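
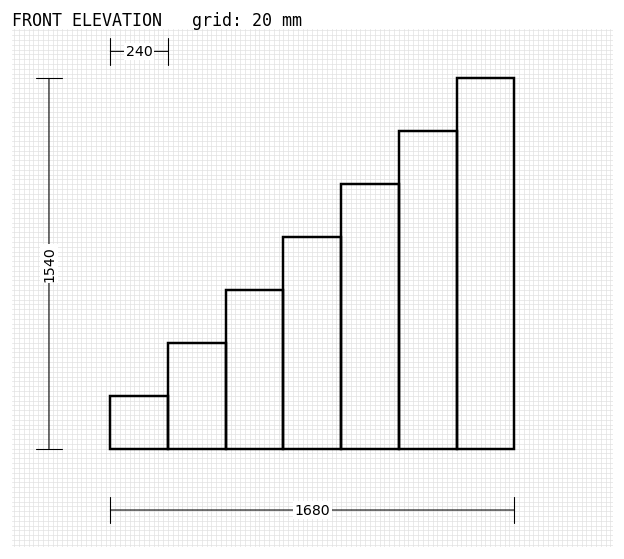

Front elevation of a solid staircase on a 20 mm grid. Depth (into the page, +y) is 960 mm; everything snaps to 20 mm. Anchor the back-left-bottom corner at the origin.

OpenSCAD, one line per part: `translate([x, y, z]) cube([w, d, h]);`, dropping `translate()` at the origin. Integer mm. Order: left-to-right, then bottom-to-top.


cube([240, 960, 220]);
translate([240, 0, 0]) cube([240, 960, 440]);
translate([480, 0, 0]) cube([240, 960, 660]);
translate([720, 0, 0]) cube([240, 960, 880]);
translate([960, 0, 0]) cube([240, 960, 1100]);
translate([1200, 0, 0]) cube([240, 960, 1320]);
translate([1440, 0, 0]) cube([240, 960, 1540]);


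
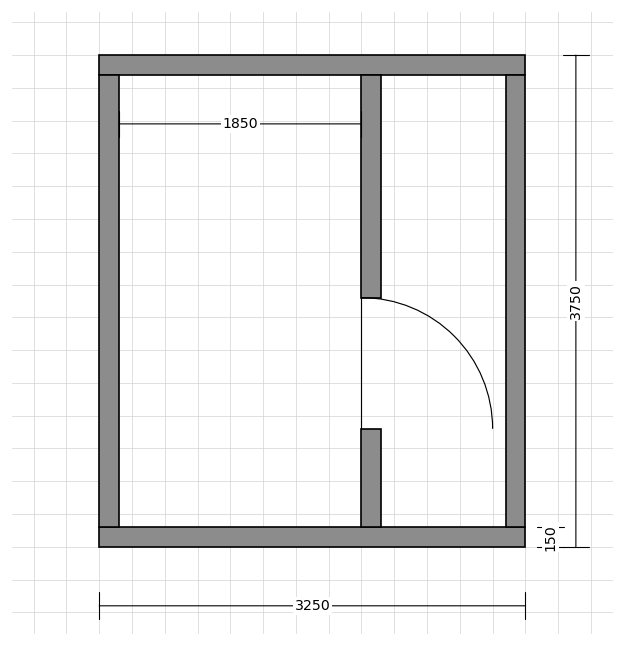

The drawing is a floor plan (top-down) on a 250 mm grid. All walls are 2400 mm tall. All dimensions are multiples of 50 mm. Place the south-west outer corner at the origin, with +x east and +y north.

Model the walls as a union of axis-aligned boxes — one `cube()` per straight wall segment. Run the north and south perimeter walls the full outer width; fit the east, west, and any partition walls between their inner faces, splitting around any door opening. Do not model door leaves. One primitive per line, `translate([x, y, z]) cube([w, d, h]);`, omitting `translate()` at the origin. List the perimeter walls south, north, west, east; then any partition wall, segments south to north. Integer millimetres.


cube([3250, 150, 2400]);
translate([0, 3600, 0]) cube([3250, 150, 2400]);
translate([0, 150, 0]) cube([150, 3450, 2400]);
translate([3100, 150, 0]) cube([150, 3450, 2400]);
translate([2000, 150, 0]) cube([150, 750, 2400]);
translate([2000, 1900, 0]) cube([150, 1700, 2400]);


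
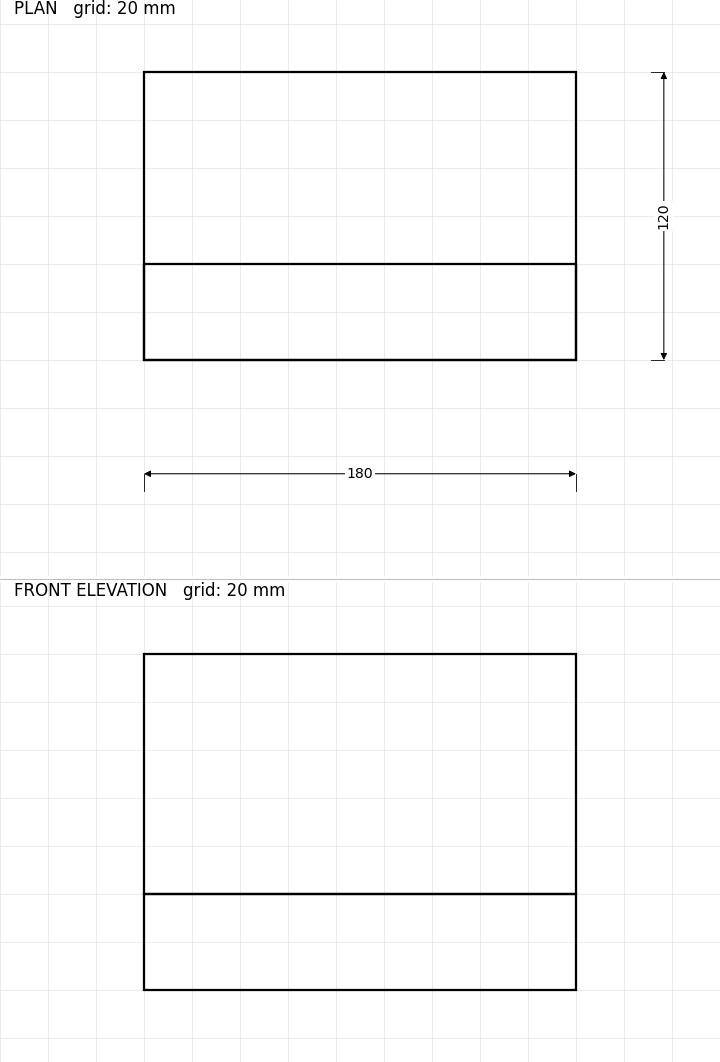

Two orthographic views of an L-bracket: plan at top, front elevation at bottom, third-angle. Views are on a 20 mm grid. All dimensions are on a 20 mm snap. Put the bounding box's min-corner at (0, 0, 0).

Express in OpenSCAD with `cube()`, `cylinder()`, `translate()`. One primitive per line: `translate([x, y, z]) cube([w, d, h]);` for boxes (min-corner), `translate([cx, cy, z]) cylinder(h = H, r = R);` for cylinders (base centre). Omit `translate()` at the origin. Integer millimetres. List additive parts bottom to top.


cube([180, 120, 40]);
translate([0, 0, 40]) cube([180, 40, 100]);


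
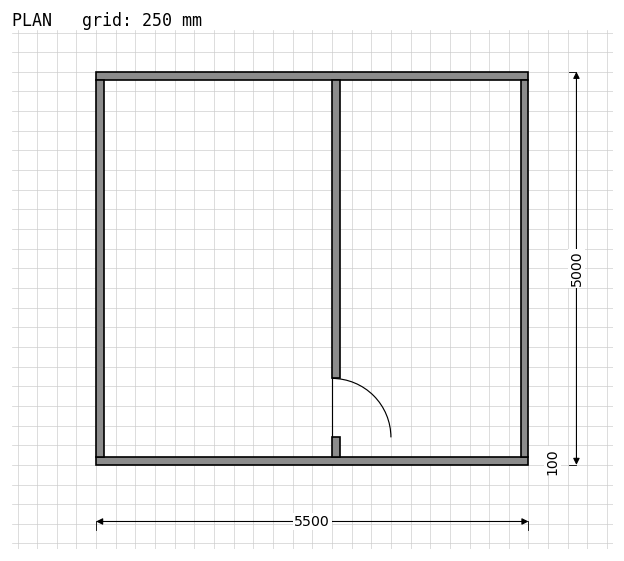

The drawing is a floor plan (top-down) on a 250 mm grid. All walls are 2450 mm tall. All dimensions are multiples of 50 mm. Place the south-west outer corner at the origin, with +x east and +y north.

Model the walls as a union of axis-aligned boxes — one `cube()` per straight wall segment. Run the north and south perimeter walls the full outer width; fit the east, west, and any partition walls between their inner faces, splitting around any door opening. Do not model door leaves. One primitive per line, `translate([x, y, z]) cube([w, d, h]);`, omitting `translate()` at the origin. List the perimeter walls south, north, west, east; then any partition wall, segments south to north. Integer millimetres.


cube([5500, 100, 2450]);
translate([0, 4900, 0]) cube([5500, 100, 2450]);
translate([0, 100, 0]) cube([100, 4800, 2450]);
translate([5400, 100, 0]) cube([100, 4800, 2450]);
translate([3000, 100, 0]) cube([100, 250, 2450]);
translate([3000, 1100, 0]) cube([100, 3800, 2450]);


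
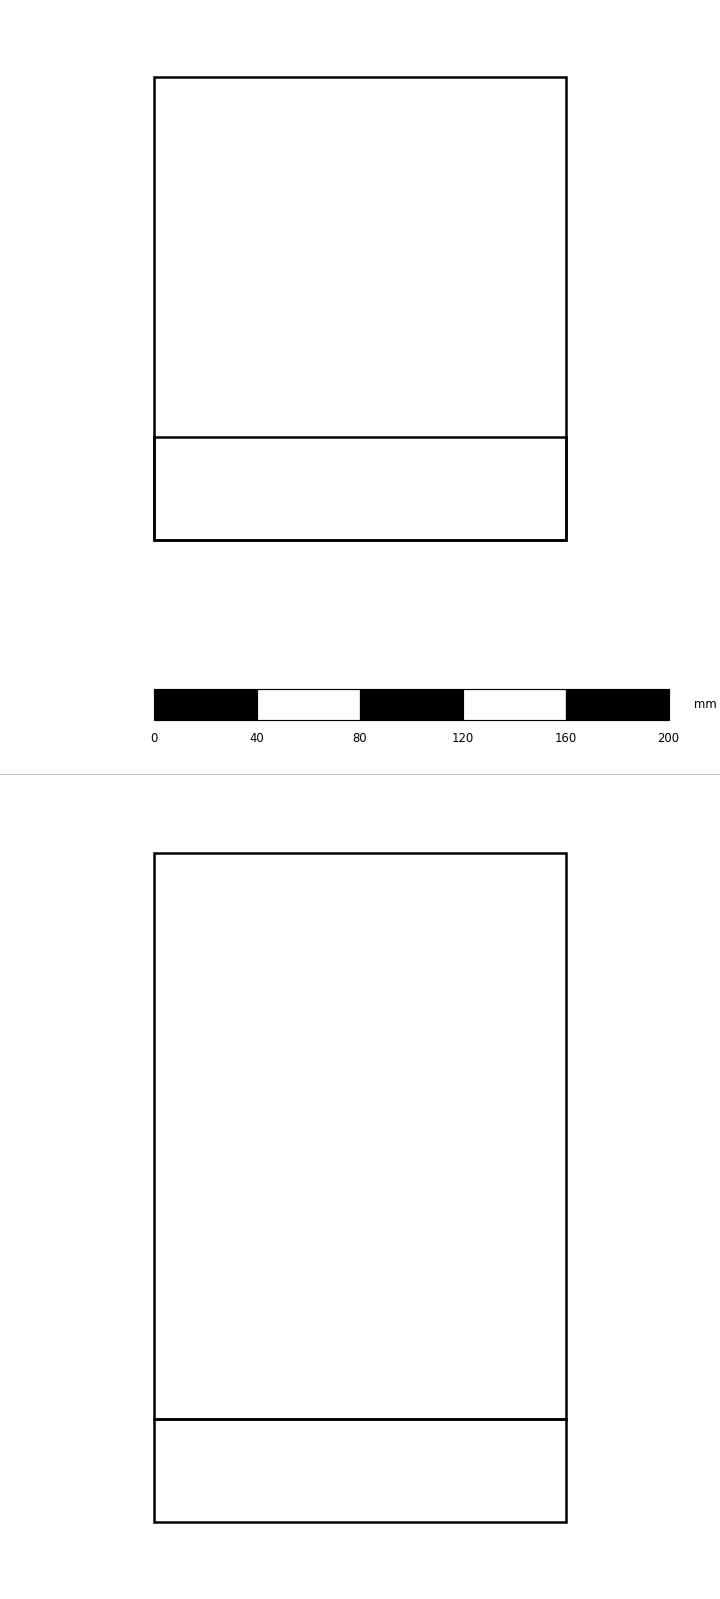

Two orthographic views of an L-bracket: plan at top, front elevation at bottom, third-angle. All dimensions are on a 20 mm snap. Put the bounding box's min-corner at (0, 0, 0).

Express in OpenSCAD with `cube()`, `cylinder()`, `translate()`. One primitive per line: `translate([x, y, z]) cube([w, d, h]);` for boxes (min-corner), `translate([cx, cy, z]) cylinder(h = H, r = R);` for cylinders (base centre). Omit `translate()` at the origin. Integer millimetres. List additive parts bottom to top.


cube([160, 180, 40]);
translate([0, 0, 40]) cube([160, 40, 220]);


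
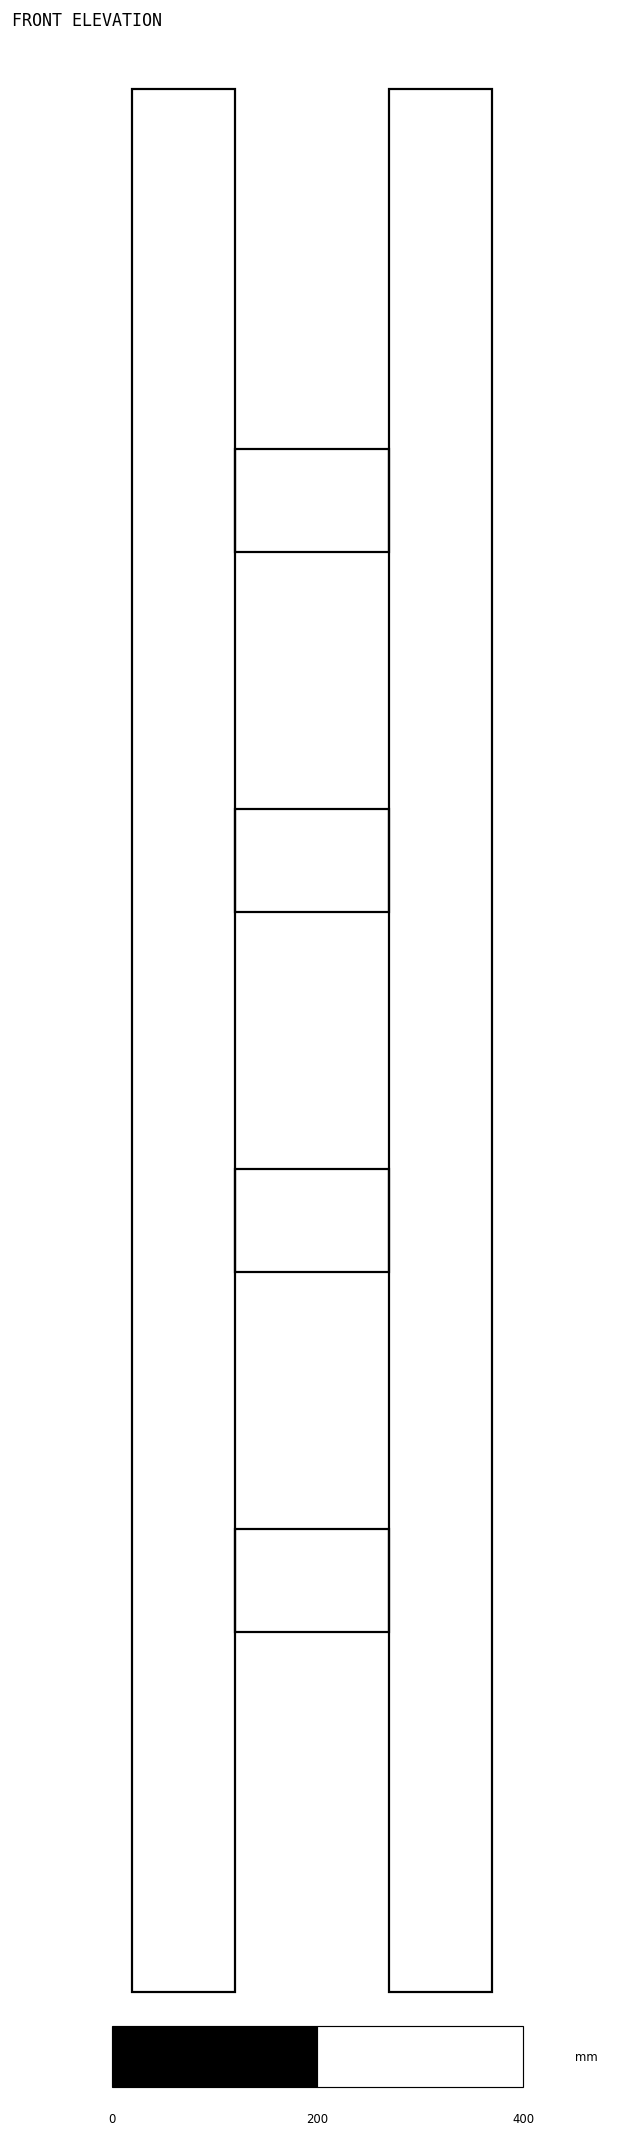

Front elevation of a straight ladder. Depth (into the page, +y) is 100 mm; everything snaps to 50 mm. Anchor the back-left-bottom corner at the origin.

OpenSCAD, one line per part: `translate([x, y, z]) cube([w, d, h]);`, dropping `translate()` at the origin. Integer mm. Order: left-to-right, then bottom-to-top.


cube([100, 100, 1850]);
translate([100, 0, 350]) cube([150, 100, 100]);
translate([100, 0, 700]) cube([150, 100, 100]);
translate([100, 0, 1050]) cube([150, 100, 100]);
translate([100, 0, 1400]) cube([150, 100, 100]);
translate([250, 0, 0]) cube([100, 100, 1850]);


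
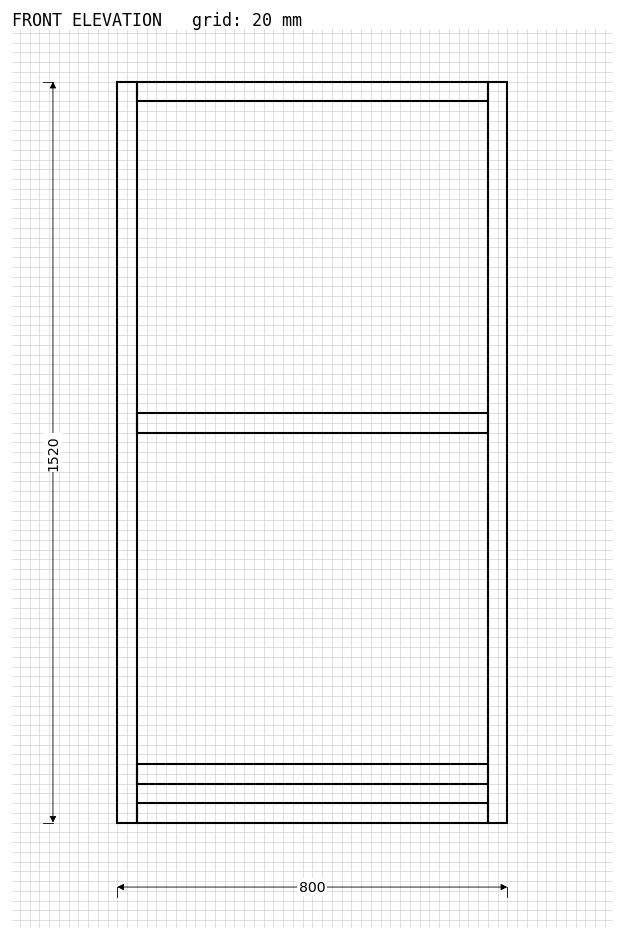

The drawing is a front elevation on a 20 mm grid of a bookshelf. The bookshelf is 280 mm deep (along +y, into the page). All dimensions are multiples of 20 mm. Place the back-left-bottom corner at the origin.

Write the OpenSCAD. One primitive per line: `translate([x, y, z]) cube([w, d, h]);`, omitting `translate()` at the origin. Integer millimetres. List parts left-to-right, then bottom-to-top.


cube([40, 280, 1520]);
translate([40, 0, 0]) cube([720, 280, 40]);
translate([40, 0, 80]) cube([720, 280, 40]);
translate([40, 0, 800]) cube([720, 280, 40]);
translate([40, 0, 1480]) cube([720, 280, 40]);
translate([760, 0, 0]) cube([40, 280, 1520]);


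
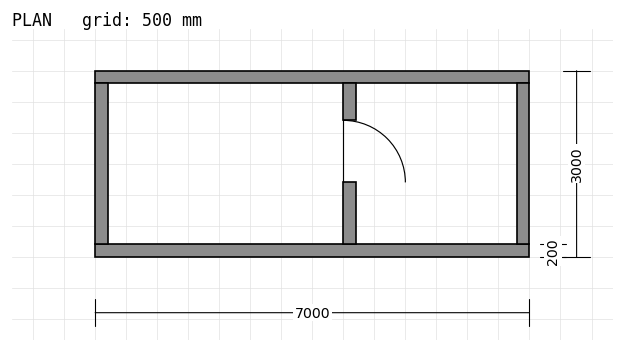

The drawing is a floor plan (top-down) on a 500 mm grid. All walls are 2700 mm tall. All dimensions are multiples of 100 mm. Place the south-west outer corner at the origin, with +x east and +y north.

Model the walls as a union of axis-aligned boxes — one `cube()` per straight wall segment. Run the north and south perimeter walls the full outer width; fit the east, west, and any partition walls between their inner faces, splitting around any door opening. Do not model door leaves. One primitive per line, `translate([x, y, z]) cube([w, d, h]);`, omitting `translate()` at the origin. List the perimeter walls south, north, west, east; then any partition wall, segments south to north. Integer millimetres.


cube([7000, 200, 2700]);
translate([0, 2800, 0]) cube([7000, 200, 2700]);
translate([0, 200, 0]) cube([200, 2600, 2700]);
translate([6800, 200, 0]) cube([200, 2600, 2700]);
translate([4000, 200, 0]) cube([200, 1000, 2700]);
translate([4000, 2200, 0]) cube([200, 600, 2700]);


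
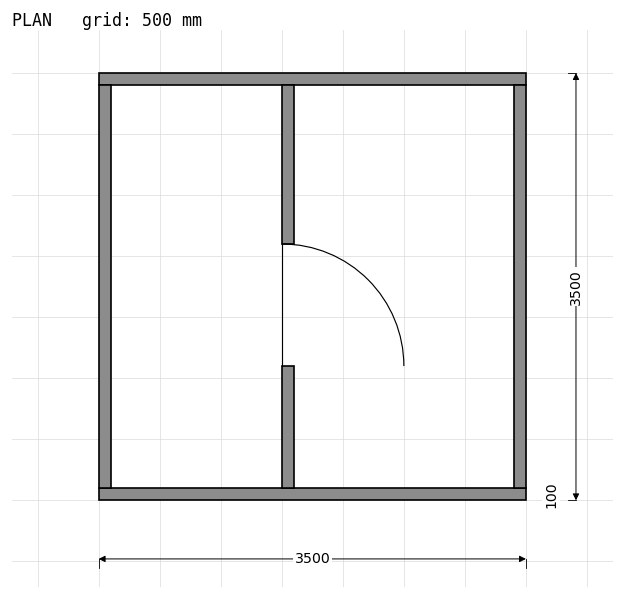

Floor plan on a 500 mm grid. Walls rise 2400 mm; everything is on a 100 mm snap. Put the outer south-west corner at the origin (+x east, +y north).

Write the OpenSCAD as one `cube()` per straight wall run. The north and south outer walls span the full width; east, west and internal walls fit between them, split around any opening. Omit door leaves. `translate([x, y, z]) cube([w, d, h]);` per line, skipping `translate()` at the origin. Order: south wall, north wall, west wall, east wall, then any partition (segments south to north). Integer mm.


cube([3500, 100, 2400]);
translate([0, 3400, 0]) cube([3500, 100, 2400]);
translate([0, 100, 0]) cube([100, 3300, 2400]);
translate([3400, 100, 0]) cube([100, 3300, 2400]);
translate([1500, 100, 0]) cube([100, 1000, 2400]);
translate([1500, 2100, 0]) cube([100, 1300, 2400]);


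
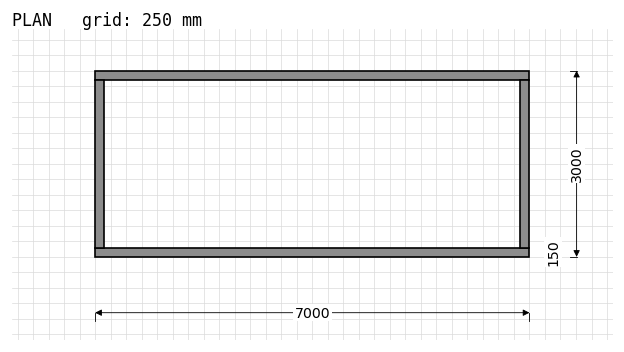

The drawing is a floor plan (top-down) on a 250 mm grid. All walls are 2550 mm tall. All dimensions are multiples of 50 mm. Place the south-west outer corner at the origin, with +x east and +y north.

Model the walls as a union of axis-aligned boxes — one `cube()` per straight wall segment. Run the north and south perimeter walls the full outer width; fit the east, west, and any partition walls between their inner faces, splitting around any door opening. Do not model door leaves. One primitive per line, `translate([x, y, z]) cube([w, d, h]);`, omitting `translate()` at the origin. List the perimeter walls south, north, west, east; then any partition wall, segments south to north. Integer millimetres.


cube([7000, 150, 2550]);
translate([0, 2850, 0]) cube([7000, 150, 2550]);
translate([0, 150, 0]) cube([150, 2700, 2550]);
translate([6850, 150, 0]) cube([150, 2700, 2550]);


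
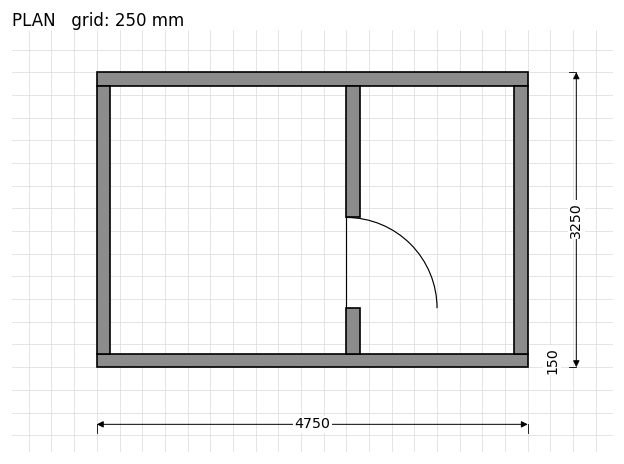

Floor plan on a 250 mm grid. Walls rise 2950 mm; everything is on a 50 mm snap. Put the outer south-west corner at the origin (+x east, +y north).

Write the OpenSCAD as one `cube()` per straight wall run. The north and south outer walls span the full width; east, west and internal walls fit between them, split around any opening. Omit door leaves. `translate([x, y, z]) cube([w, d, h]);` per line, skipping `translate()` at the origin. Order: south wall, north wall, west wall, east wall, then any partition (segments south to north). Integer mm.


cube([4750, 150, 2950]);
translate([0, 3100, 0]) cube([4750, 150, 2950]);
translate([0, 150, 0]) cube([150, 2950, 2950]);
translate([4600, 150, 0]) cube([150, 2950, 2950]);
translate([2750, 150, 0]) cube([150, 500, 2950]);
translate([2750, 1650, 0]) cube([150, 1450, 2950]);


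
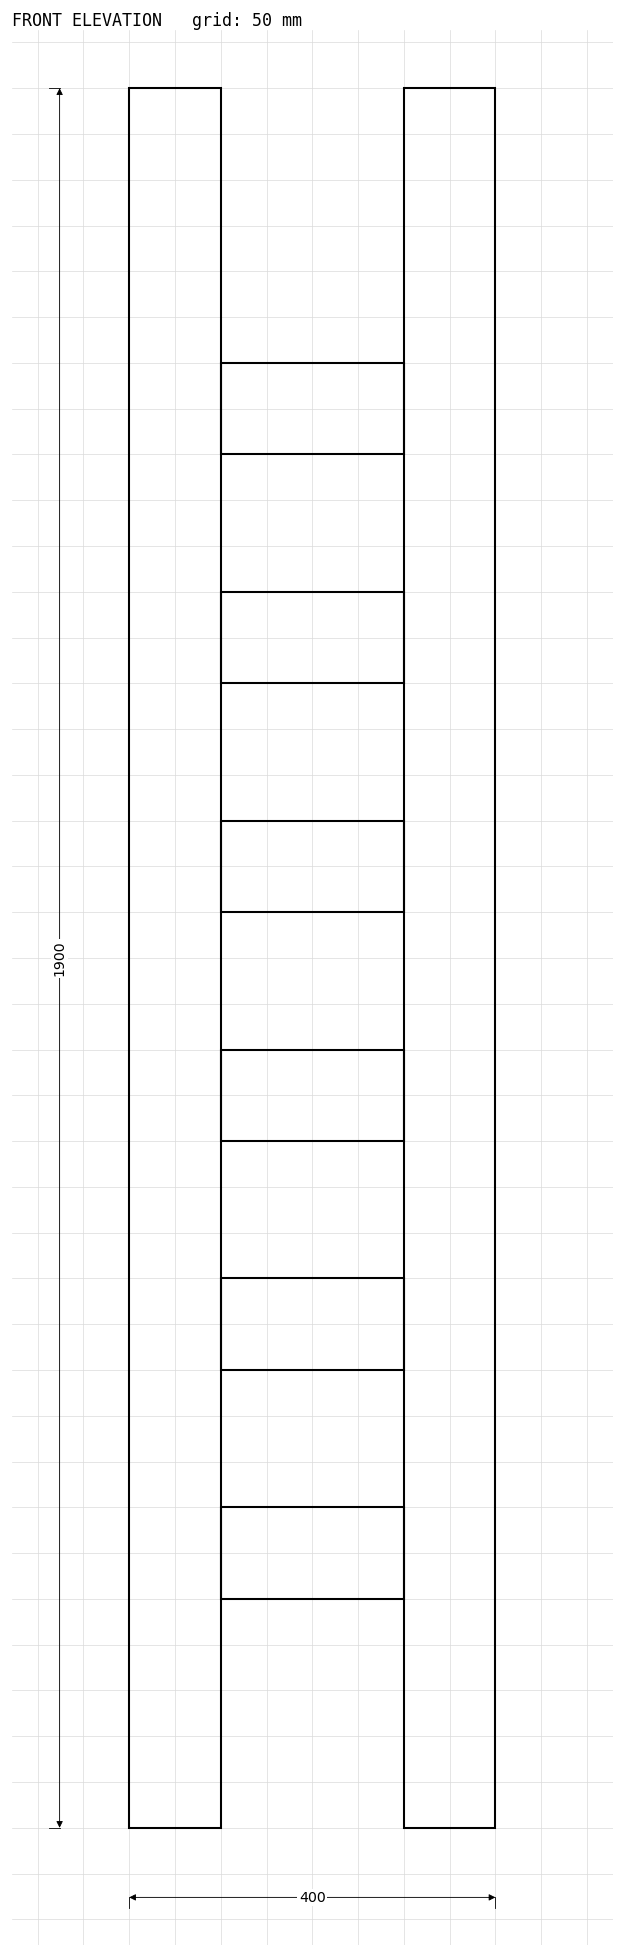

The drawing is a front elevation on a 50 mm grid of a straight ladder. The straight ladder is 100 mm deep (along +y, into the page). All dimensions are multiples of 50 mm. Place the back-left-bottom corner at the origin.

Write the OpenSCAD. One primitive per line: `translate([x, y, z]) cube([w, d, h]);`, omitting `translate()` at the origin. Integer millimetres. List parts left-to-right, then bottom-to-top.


cube([100, 100, 1900]);
translate([100, 0, 250]) cube([200, 100, 100]);
translate([100, 0, 500]) cube([200, 100, 100]);
translate([100, 0, 750]) cube([200, 100, 100]);
translate([100, 0, 1000]) cube([200, 100, 100]);
translate([100, 0, 1250]) cube([200, 100, 100]);
translate([100, 0, 1500]) cube([200, 100, 100]);
translate([300, 0, 0]) cube([100, 100, 1900]);


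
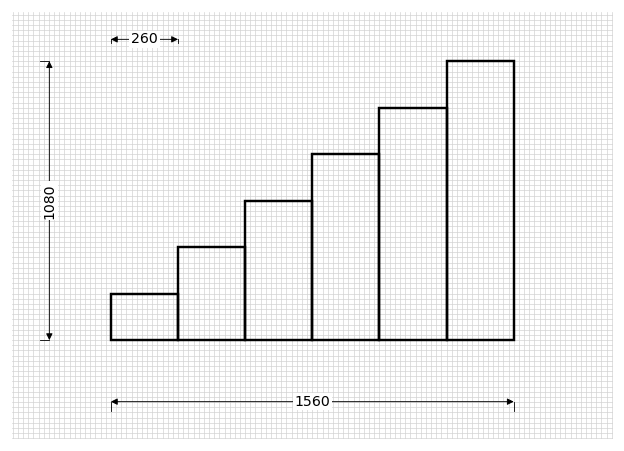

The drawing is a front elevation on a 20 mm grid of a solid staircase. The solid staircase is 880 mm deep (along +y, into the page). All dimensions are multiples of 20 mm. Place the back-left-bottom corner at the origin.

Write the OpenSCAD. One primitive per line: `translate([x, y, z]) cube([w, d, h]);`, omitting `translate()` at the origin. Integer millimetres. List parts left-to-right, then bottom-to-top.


cube([260, 880, 180]);
translate([260, 0, 0]) cube([260, 880, 360]);
translate([520, 0, 0]) cube([260, 880, 540]);
translate([780, 0, 0]) cube([260, 880, 720]);
translate([1040, 0, 0]) cube([260, 880, 900]);
translate([1300, 0, 0]) cube([260, 880, 1080]);


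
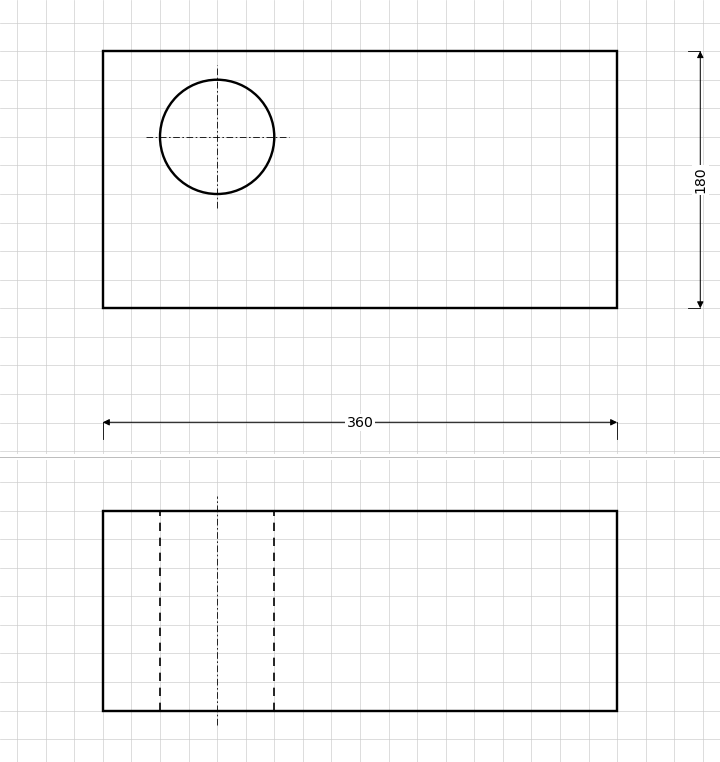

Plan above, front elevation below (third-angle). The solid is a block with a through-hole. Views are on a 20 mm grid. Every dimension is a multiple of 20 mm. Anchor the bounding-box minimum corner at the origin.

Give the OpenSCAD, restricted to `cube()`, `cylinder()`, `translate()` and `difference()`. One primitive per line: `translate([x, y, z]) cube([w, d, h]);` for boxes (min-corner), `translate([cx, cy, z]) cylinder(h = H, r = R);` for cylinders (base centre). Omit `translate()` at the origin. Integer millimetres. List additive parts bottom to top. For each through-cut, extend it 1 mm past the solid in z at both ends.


difference() {
  cube([360, 180, 140]);
  translate([80, 120, -1]) cylinder(h = 142, r = 40);
}


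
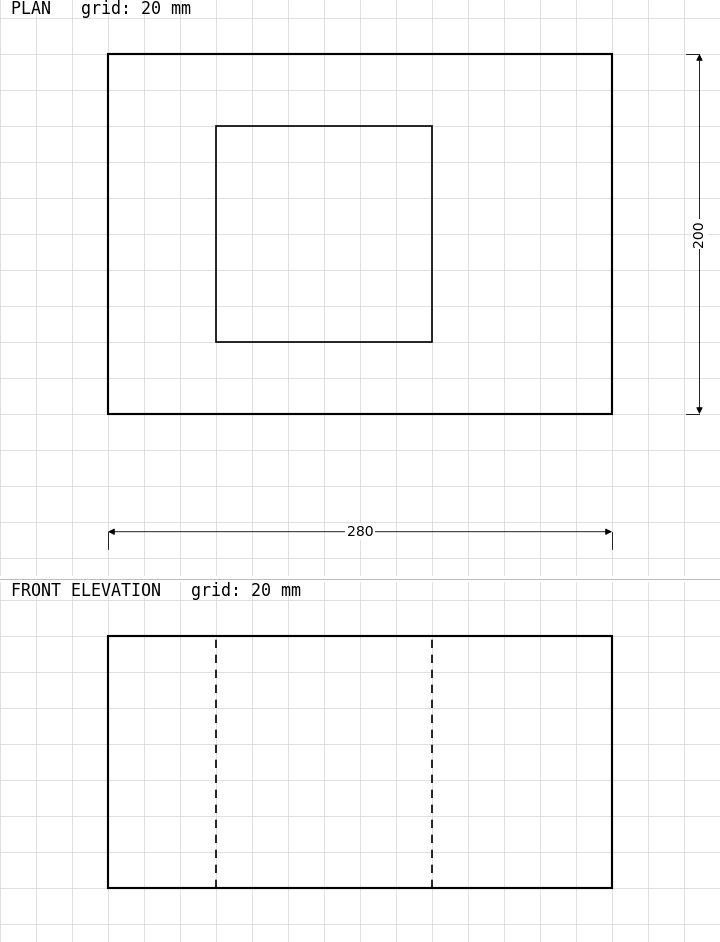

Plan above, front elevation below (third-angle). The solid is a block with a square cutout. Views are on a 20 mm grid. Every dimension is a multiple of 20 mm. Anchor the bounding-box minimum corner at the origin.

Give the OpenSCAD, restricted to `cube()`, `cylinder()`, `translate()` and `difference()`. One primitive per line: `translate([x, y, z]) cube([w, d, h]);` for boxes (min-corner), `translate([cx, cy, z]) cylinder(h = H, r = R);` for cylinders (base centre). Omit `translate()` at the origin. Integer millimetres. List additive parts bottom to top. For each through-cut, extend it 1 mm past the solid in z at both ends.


difference() {
  cube([280, 200, 140]);
  translate([60, 40, -1]) cube([120, 120, 142]);
}


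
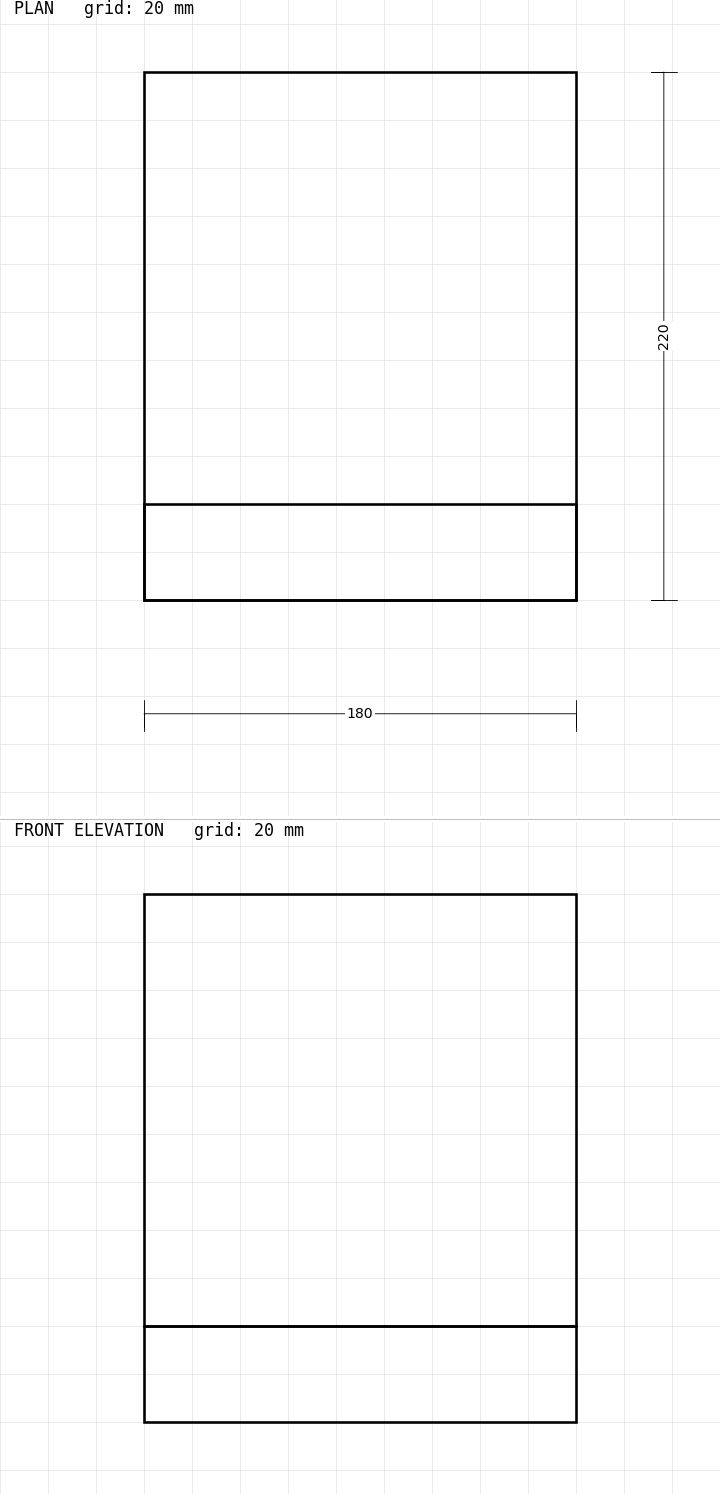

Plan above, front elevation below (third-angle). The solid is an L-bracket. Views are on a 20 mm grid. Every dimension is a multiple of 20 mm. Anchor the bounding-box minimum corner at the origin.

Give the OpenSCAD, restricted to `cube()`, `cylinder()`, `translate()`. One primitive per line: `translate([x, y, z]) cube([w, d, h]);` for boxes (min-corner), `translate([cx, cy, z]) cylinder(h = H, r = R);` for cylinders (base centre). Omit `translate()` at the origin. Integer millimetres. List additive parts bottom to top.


cube([180, 220, 40]);
translate([0, 0, 40]) cube([180, 40, 180]);


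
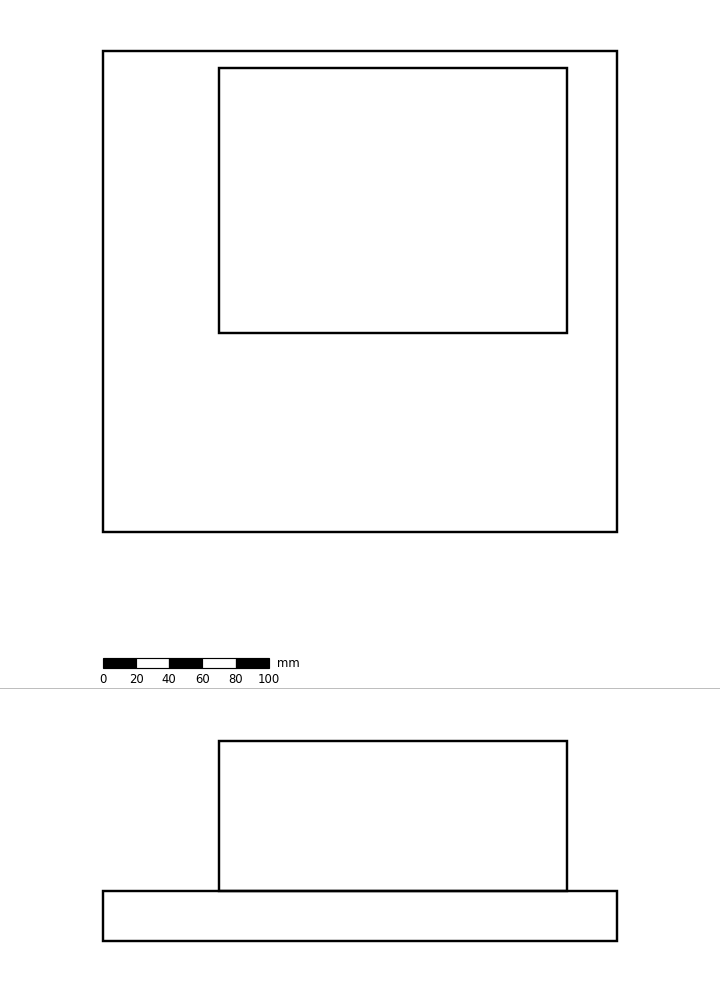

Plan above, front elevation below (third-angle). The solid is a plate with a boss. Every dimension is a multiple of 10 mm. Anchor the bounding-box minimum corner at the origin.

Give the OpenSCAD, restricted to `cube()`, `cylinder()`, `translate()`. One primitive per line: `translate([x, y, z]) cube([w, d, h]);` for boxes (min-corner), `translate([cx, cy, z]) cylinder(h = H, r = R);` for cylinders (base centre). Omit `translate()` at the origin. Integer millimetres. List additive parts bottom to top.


cube([310, 290, 30]);
translate([70, 120, 30]) cube([210, 160, 90]);


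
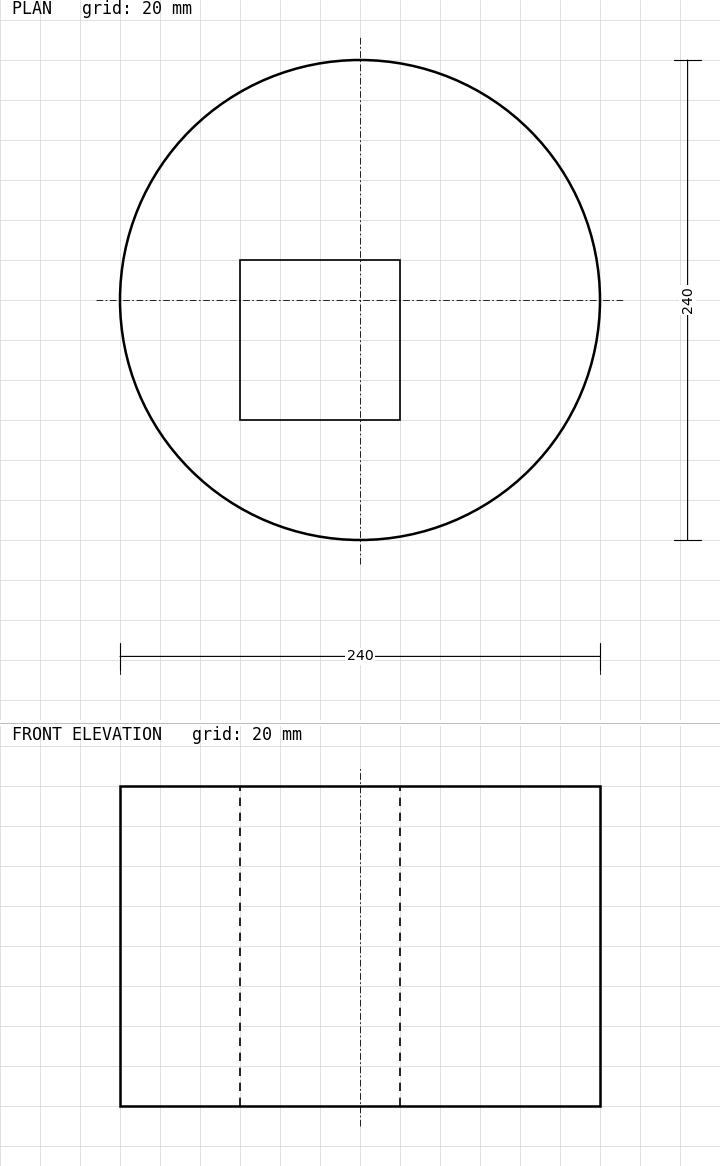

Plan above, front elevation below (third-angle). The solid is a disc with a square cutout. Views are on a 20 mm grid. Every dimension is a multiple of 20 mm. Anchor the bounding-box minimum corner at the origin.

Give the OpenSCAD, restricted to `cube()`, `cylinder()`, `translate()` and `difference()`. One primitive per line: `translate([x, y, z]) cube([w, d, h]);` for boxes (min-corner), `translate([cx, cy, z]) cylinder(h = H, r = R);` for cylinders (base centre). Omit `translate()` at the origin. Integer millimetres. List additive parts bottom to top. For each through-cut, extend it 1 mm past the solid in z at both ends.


difference() {
  translate([120, 120, 0]) cylinder(h = 160, r = 120);
  translate([60, 60, -1]) cube([80, 80, 162]);
}


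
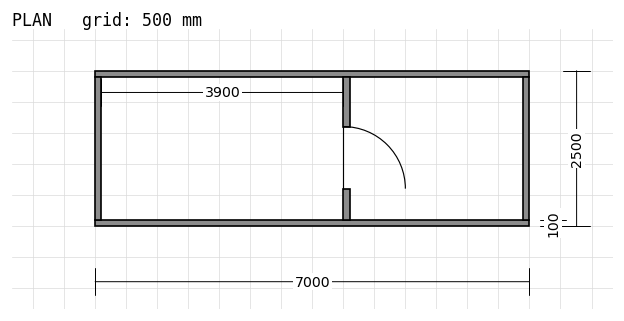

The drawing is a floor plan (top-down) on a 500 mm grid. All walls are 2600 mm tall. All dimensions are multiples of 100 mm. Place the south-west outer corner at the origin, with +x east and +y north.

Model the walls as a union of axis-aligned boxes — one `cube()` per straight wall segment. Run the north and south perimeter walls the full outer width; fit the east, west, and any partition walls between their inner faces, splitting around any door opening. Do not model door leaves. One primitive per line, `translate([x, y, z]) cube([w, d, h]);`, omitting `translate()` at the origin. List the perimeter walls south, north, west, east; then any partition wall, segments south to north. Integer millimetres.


cube([7000, 100, 2600]);
translate([0, 2400, 0]) cube([7000, 100, 2600]);
translate([0, 100, 0]) cube([100, 2300, 2600]);
translate([6900, 100, 0]) cube([100, 2300, 2600]);
translate([4000, 100, 0]) cube([100, 500, 2600]);
translate([4000, 1600, 0]) cube([100, 800, 2600]);


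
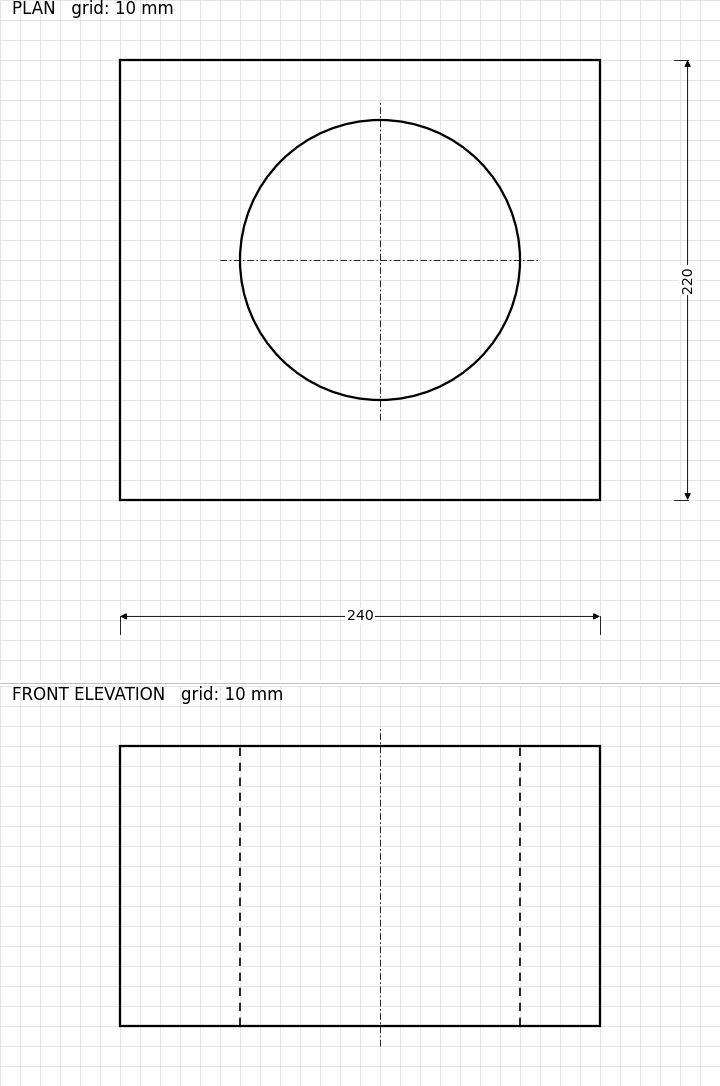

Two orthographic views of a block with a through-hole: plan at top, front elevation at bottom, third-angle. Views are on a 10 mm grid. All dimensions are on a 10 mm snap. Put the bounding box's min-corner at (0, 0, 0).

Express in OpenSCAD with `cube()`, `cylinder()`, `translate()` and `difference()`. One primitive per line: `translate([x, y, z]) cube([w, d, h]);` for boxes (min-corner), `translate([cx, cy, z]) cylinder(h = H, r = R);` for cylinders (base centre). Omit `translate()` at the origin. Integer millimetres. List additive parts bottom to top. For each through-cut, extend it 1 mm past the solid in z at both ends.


difference() {
  cube([240, 220, 140]);
  translate([130, 120, -1]) cylinder(h = 142, r = 70);
}


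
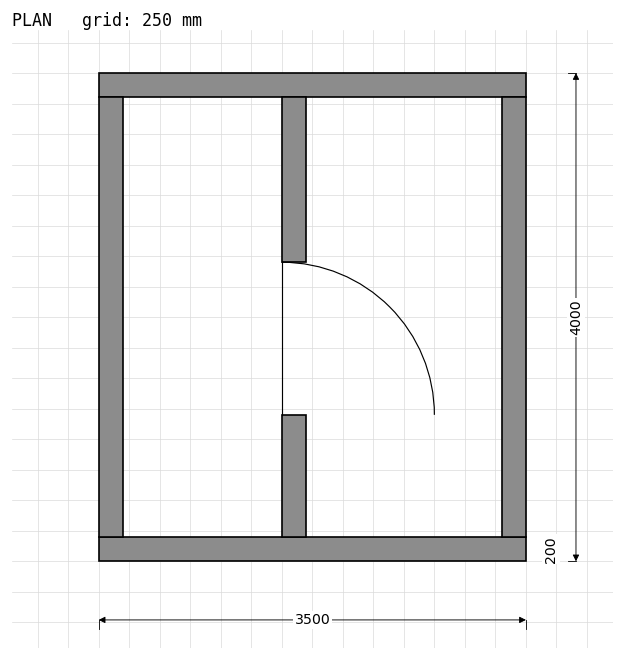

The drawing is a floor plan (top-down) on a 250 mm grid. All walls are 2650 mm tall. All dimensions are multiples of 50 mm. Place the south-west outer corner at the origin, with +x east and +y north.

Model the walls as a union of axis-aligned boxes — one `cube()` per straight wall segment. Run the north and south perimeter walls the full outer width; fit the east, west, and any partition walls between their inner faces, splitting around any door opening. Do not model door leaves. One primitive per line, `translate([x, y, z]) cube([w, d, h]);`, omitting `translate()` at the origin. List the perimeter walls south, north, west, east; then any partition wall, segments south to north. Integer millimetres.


cube([3500, 200, 2650]);
translate([0, 3800, 0]) cube([3500, 200, 2650]);
translate([0, 200, 0]) cube([200, 3600, 2650]);
translate([3300, 200, 0]) cube([200, 3600, 2650]);
translate([1500, 200, 0]) cube([200, 1000, 2650]);
translate([1500, 2450, 0]) cube([200, 1350, 2650]);


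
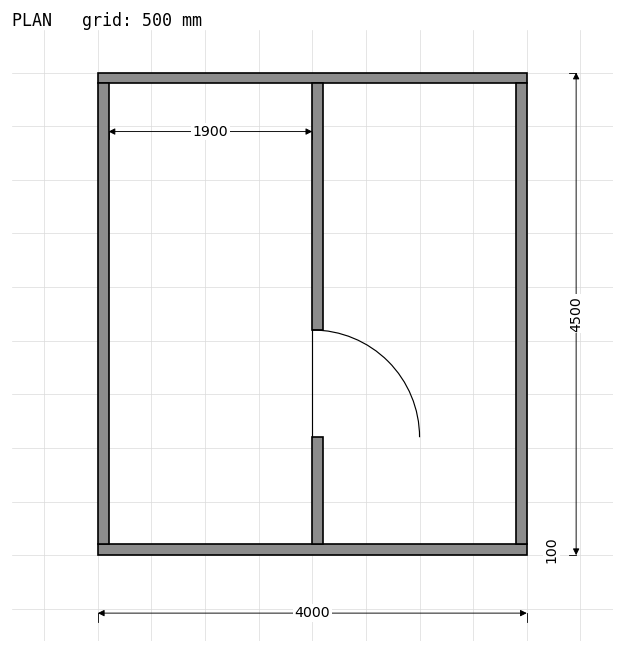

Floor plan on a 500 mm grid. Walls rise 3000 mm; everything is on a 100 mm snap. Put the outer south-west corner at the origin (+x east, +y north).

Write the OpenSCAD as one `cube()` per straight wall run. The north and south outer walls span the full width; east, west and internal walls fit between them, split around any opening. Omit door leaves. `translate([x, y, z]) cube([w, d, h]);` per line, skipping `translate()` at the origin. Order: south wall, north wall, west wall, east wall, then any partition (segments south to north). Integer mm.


cube([4000, 100, 3000]);
translate([0, 4400, 0]) cube([4000, 100, 3000]);
translate([0, 100, 0]) cube([100, 4300, 3000]);
translate([3900, 100, 0]) cube([100, 4300, 3000]);
translate([2000, 100, 0]) cube([100, 1000, 3000]);
translate([2000, 2100, 0]) cube([100, 2300, 3000]);


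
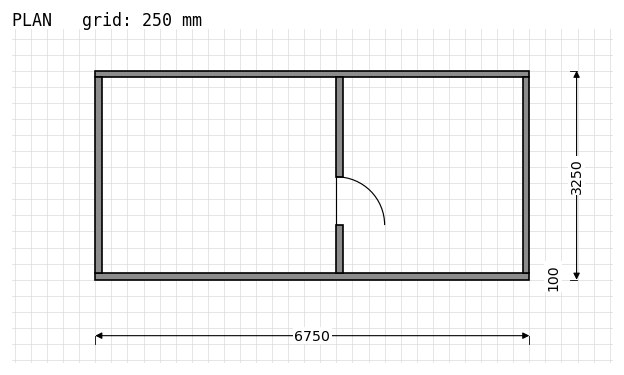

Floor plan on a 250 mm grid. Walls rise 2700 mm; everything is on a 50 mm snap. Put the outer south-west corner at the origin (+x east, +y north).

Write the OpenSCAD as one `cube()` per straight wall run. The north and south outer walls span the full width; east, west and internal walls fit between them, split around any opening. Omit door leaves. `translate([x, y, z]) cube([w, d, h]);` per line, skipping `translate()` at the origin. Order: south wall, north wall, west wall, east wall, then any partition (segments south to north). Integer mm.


cube([6750, 100, 2700]);
translate([0, 3150, 0]) cube([6750, 100, 2700]);
translate([0, 100, 0]) cube([100, 3050, 2700]);
translate([6650, 100, 0]) cube([100, 3050, 2700]);
translate([3750, 100, 0]) cube([100, 750, 2700]);
translate([3750, 1600, 0]) cube([100, 1550, 2700]);


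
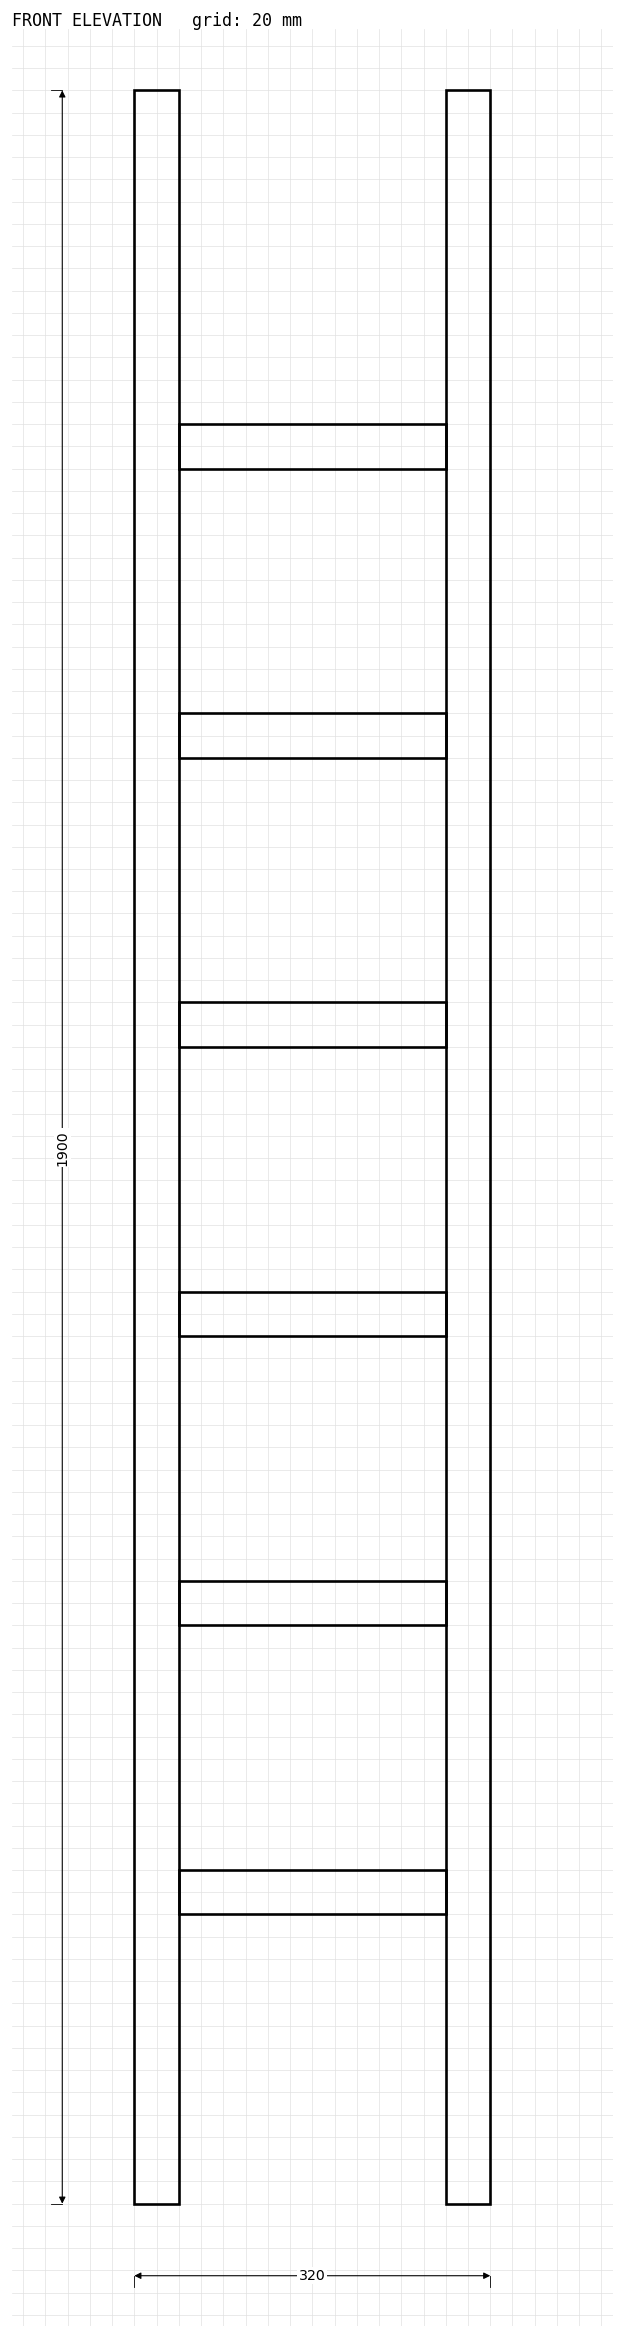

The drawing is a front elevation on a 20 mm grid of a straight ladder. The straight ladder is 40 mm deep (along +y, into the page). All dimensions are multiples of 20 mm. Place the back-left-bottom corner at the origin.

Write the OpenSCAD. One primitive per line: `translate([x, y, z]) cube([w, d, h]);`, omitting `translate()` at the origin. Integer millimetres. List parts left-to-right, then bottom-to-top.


cube([40, 40, 1900]);
translate([40, 0, 260]) cube([240, 40, 40]);
translate([40, 0, 520]) cube([240, 40, 40]);
translate([40, 0, 780]) cube([240, 40, 40]);
translate([40, 0, 1040]) cube([240, 40, 40]);
translate([40, 0, 1300]) cube([240, 40, 40]);
translate([40, 0, 1560]) cube([240, 40, 40]);
translate([280, 0, 0]) cube([40, 40, 1900]);


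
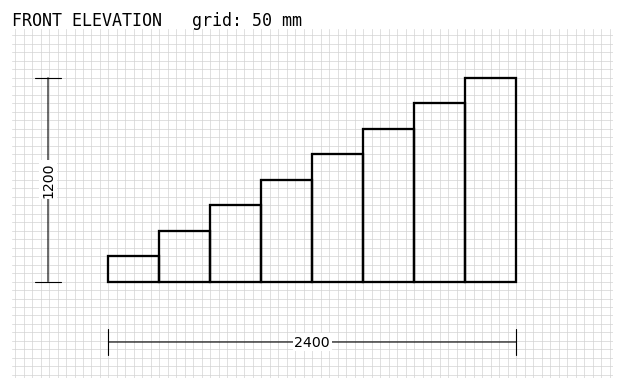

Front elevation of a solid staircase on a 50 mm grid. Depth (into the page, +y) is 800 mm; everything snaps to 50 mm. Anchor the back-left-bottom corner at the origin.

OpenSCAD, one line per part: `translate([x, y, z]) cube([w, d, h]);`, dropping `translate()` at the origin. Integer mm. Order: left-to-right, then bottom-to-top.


cube([300, 800, 150]);
translate([300, 0, 0]) cube([300, 800, 300]);
translate([600, 0, 0]) cube([300, 800, 450]);
translate([900, 0, 0]) cube([300, 800, 600]);
translate([1200, 0, 0]) cube([300, 800, 750]);
translate([1500, 0, 0]) cube([300, 800, 900]);
translate([1800, 0, 0]) cube([300, 800, 1050]);
translate([2100, 0, 0]) cube([300, 800, 1200]);


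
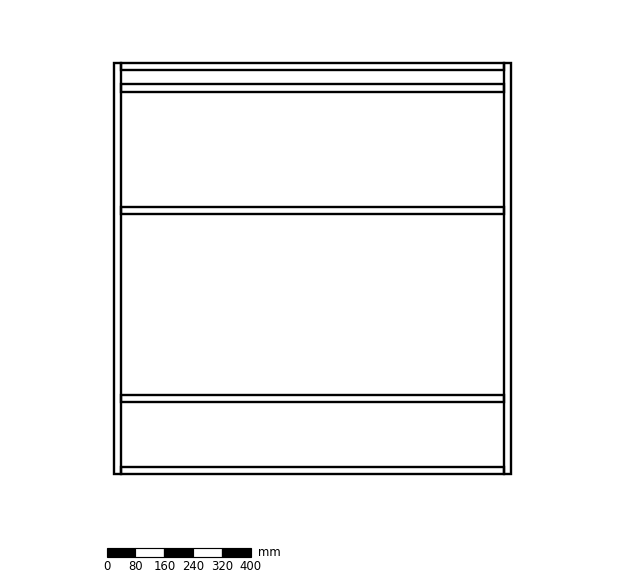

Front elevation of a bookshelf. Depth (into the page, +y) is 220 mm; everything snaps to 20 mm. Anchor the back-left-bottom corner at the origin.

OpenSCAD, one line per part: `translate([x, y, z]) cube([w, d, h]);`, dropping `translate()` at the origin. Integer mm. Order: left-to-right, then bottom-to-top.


cube([20, 220, 1140]);
translate([20, 0, 0]) cube([1060, 220, 20]);
translate([20, 0, 200]) cube([1060, 220, 20]);
translate([20, 0, 720]) cube([1060, 220, 20]);
translate([20, 0, 1060]) cube([1060, 220, 20]);
translate([20, 0, 1120]) cube([1060, 220, 20]);
translate([1080, 0, 0]) cube([20, 220, 1140]);


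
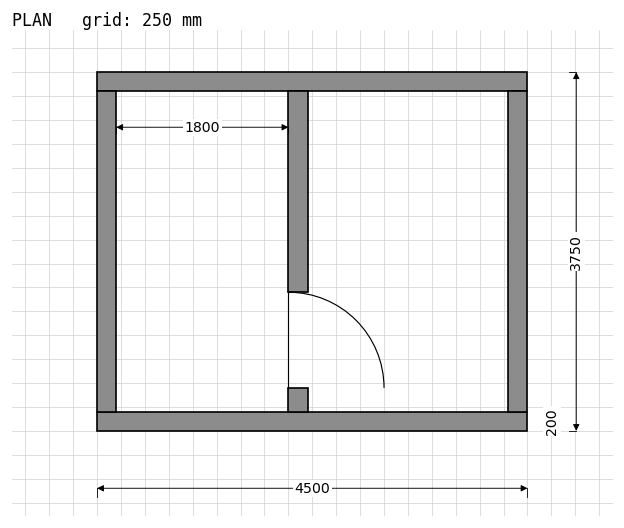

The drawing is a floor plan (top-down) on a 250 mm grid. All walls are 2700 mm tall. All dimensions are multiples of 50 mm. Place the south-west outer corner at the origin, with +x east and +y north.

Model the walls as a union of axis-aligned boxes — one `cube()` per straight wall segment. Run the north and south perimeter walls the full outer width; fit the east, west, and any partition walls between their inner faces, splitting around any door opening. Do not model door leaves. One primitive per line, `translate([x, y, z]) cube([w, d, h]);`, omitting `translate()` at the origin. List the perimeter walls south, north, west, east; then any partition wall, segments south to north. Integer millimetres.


cube([4500, 200, 2700]);
translate([0, 3550, 0]) cube([4500, 200, 2700]);
translate([0, 200, 0]) cube([200, 3350, 2700]);
translate([4300, 200, 0]) cube([200, 3350, 2700]);
translate([2000, 200, 0]) cube([200, 250, 2700]);
translate([2000, 1450, 0]) cube([200, 2100, 2700]);


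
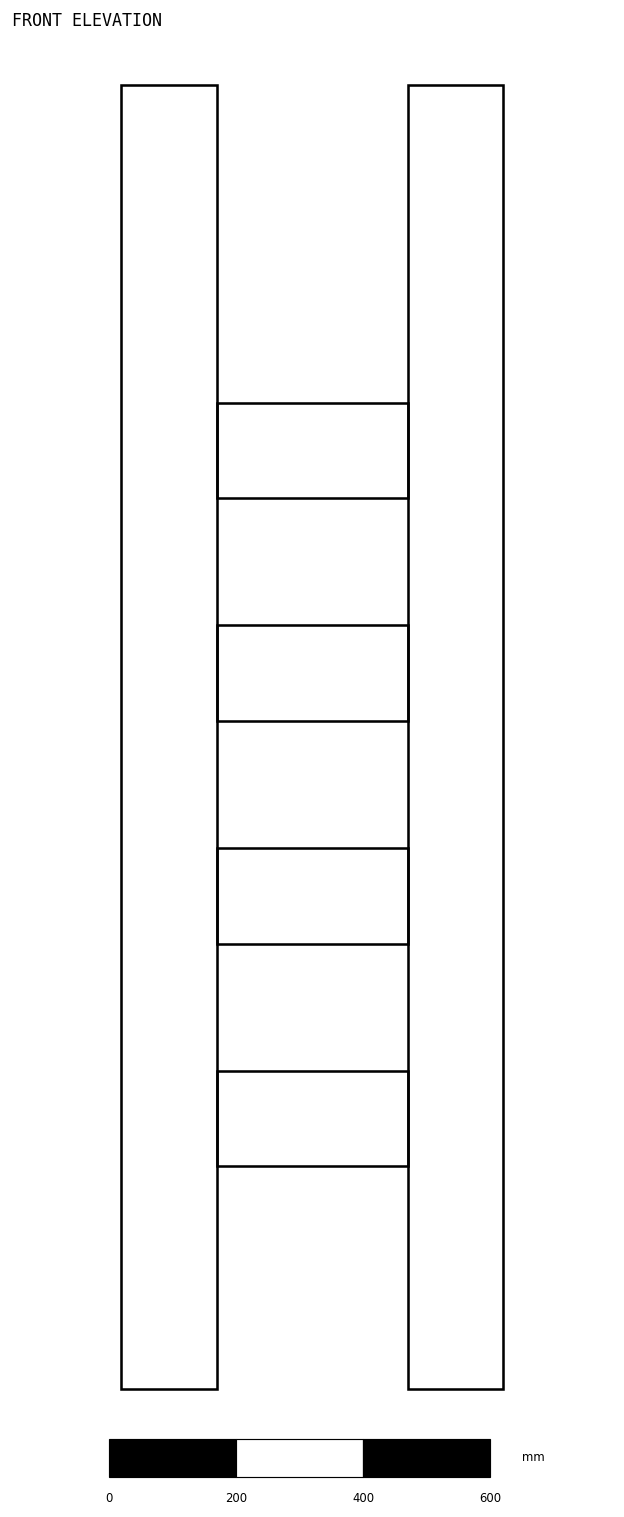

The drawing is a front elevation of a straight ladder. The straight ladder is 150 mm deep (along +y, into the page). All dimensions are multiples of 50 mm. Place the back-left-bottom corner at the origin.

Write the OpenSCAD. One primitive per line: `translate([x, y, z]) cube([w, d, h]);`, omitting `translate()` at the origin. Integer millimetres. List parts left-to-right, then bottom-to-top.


cube([150, 150, 2050]);
translate([150, 0, 350]) cube([300, 150, 150]);
translate([150, 0, 700]) cube([300, 150, 150]);
translate([150, 0, 1050]) cube([300, 150, 150]);
translate([150, 0, 1400]) cube([300, 150, 150]);
translate([450, 0, 0]) cube([150, 150, 2050]);


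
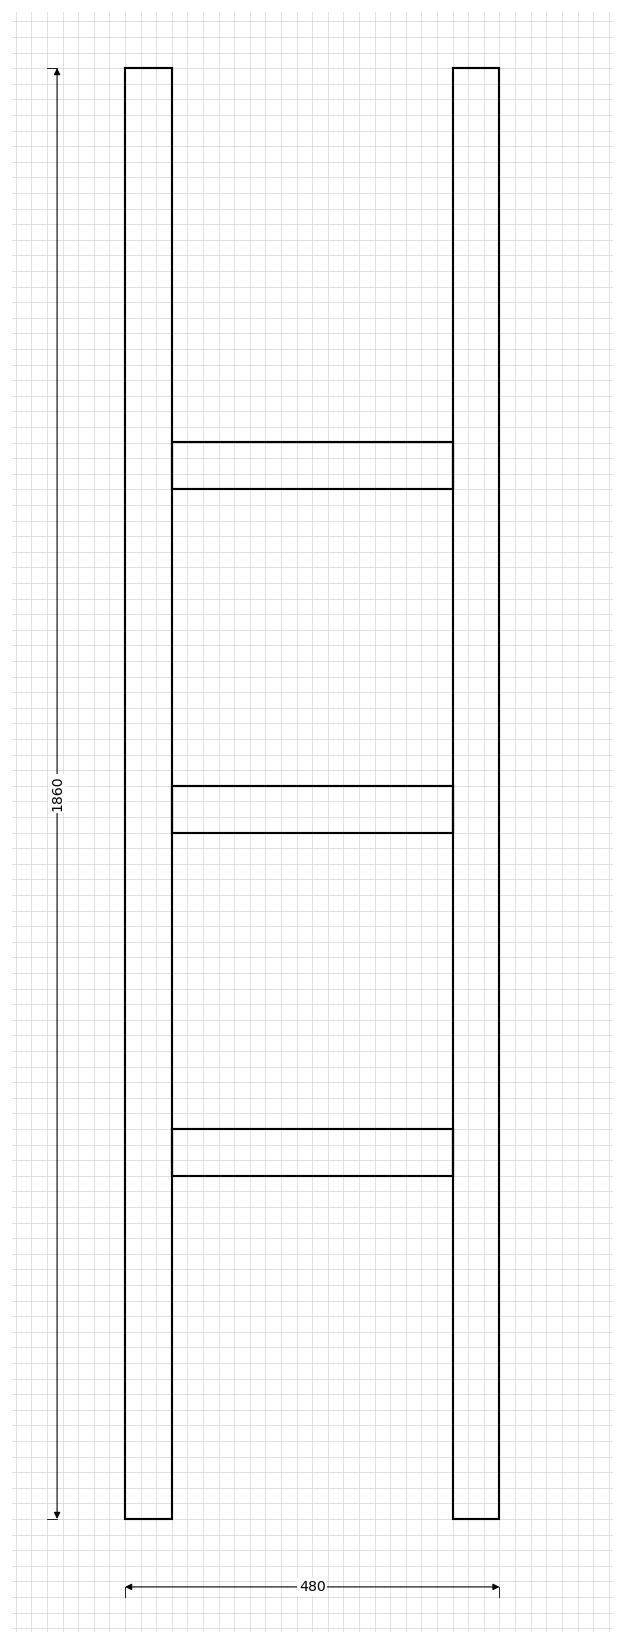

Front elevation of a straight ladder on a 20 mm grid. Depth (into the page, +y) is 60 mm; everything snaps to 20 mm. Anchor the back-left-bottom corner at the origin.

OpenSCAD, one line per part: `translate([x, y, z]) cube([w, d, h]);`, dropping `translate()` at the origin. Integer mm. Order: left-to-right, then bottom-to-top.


cube([60, 60, 1860]);
translate([60, 0, 440]) cube([360, 60, 60]);
translate([60, 0, 880]) cube([360, 60, 60]);
translate([60, 0, 1320]) cube([360, 60, 60]);
translate([420, 0, 0]) cube([60, 60, 1860]);


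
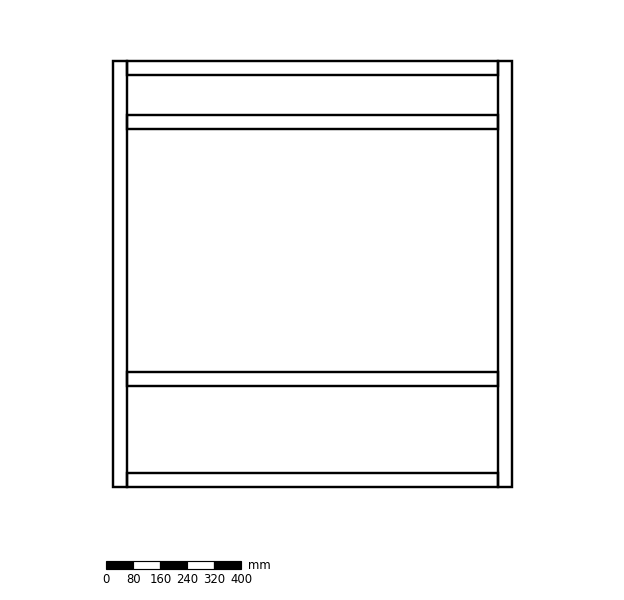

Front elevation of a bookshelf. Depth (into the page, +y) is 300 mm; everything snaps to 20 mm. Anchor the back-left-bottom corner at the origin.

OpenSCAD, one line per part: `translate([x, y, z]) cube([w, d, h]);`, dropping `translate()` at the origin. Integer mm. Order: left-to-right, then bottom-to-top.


cube([40, 300, 1260]);
translate([40, 0, 0]) cube([1100, 300, 40]);
translate([40, 0, 300]) cube([1100, 300, 40]);
translate([40, 0, 1060]) cube([1100, 300, 40]);
translate([40, 0, 1220]) cube([1100, 300, 40]);
translate([1140, 0, 0]) cube([40, 300, 1260]);


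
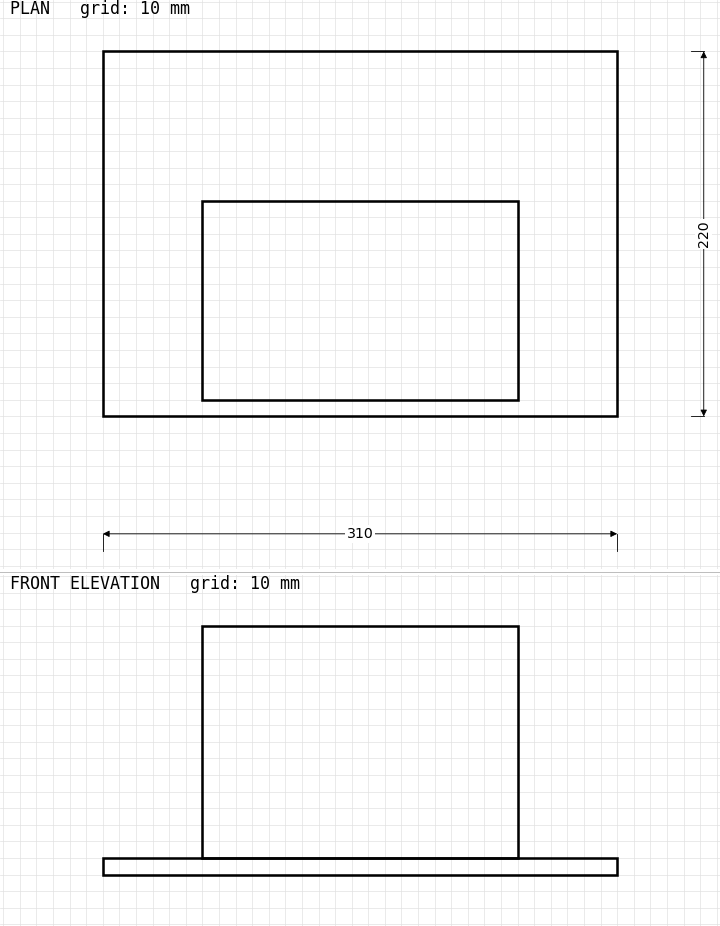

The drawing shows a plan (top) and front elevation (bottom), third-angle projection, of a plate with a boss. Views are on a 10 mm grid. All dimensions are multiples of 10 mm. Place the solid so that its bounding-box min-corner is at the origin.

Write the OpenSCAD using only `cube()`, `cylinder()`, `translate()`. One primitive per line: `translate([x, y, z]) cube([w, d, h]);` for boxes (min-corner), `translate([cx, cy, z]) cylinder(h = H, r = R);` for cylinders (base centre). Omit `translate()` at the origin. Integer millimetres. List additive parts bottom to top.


cube([310, 220, 10]);
translate([60, 10, 10]) cube([190, 120, 140]);


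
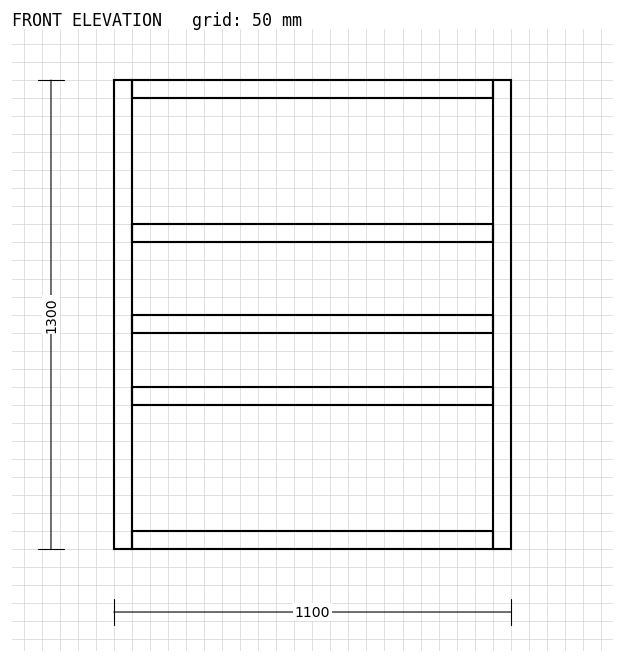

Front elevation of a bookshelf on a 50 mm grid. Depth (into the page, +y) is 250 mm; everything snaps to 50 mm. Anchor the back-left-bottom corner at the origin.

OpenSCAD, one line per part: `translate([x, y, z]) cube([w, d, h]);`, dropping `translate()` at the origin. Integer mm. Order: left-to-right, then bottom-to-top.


cube([50, 250, 1300]);
translate([50, 0, 0]) cube([1000, 250, 50]);
translate([50, 0, 400]) cube([1000, 250, 50]);
translate([50, 0, 600]) cube([1000, 250, 50]);
translate([50, 0, 850]) cube([1000, 250, 50]);
translate([50, 0, 1250]) cube([1000, 250, 50]);
translate([1050, 0, 0]) cube([50, 250, 1300]);


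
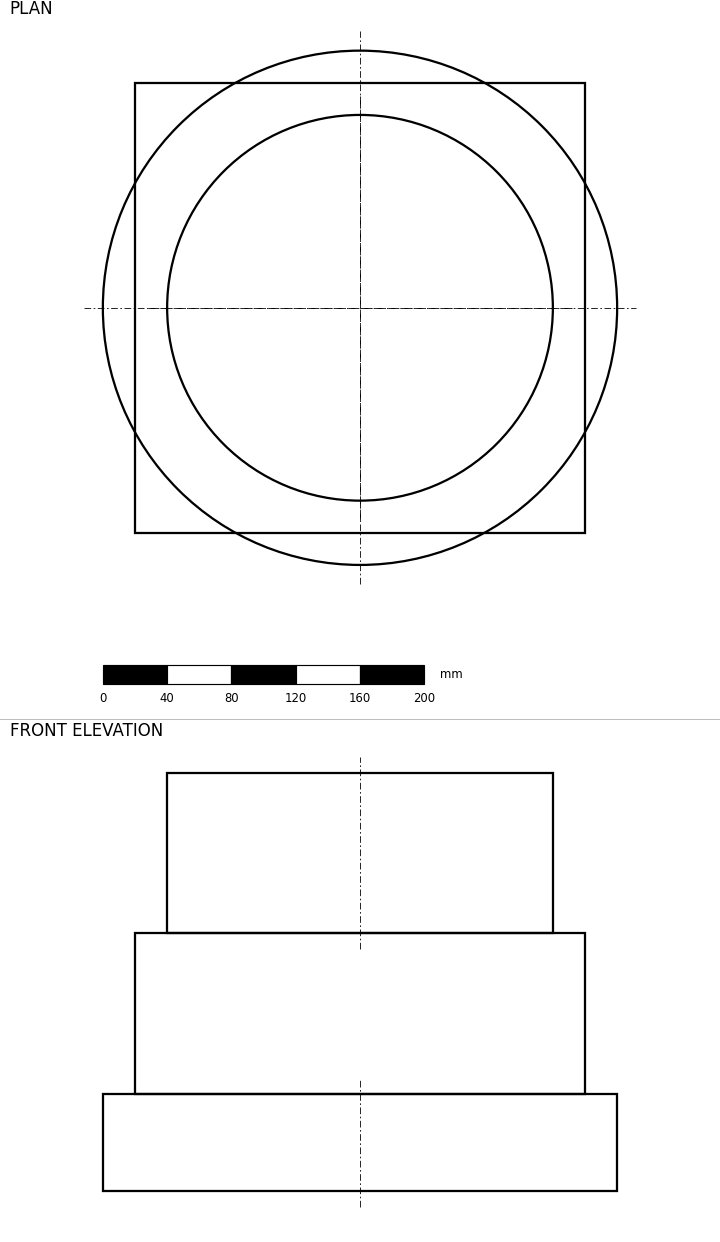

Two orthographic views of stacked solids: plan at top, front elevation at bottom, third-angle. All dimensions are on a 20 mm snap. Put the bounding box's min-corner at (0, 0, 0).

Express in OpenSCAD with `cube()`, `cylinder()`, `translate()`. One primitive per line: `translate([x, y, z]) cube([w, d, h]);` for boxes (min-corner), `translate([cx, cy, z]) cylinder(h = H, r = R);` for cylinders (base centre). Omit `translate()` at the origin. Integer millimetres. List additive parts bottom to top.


translate([160, 160, 0]) cylinder(h = 60, r = 160);
translate([20, 20, 60]) cube([280, 280, 100]);
translate([160, 160, 160]) cylinder(h = 100, r = 120);


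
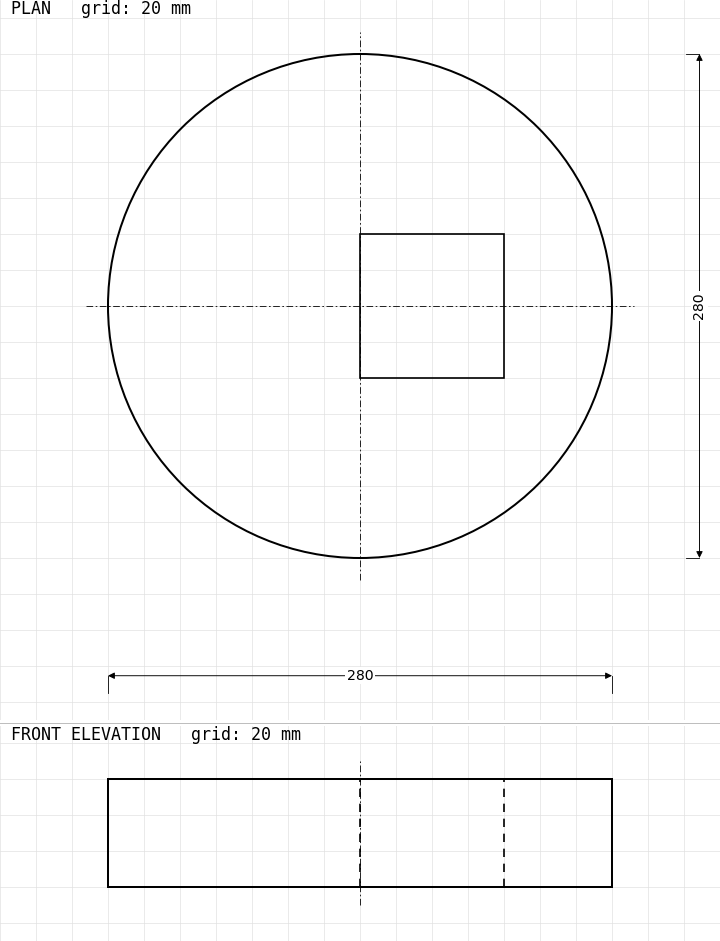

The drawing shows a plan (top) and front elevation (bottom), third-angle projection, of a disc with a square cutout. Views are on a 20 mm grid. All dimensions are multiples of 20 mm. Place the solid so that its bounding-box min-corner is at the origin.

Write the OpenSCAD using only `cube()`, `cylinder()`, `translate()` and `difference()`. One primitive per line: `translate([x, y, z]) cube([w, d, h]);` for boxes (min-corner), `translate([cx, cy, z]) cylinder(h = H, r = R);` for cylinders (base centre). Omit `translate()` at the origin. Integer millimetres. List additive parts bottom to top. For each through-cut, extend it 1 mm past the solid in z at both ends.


difference() {
  translate([140, 140, 0]) cylinder(h = 60, r = 140);
  translate([140, 100, -1]) cube([80, 80, 62]);
}


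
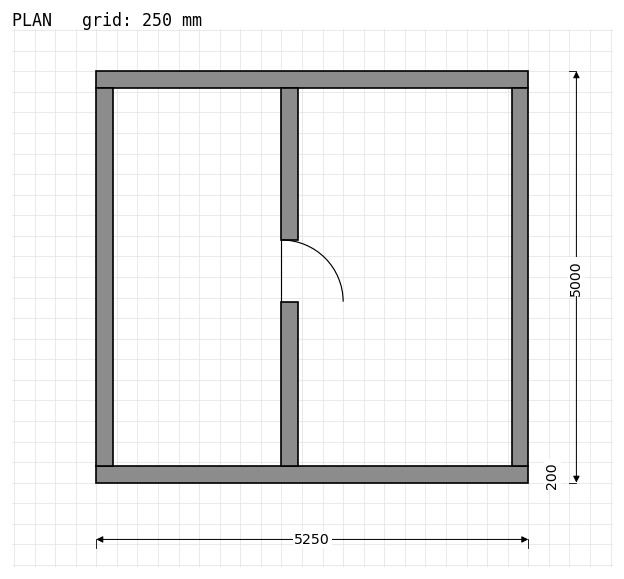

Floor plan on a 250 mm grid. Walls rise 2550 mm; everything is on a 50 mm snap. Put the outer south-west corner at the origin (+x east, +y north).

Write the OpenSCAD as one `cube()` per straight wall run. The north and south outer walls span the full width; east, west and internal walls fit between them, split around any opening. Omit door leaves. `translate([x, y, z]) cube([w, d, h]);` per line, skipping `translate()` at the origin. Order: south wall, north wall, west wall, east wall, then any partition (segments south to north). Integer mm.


cube([5250, 200, 2550]);
translate([0, 4800, 0]) cube([5250, 200, 2550]);
translate([0, 200, 0]) cube([200, 4600, 2550]);
translate([5050, 200, 0]) cube([200, 4600, 2550]);
translate([2250, 200, 0]) cube([200, 2000, 2550]);
translate([2250, 2950, 0]) cube([200, 1850, 2550]);


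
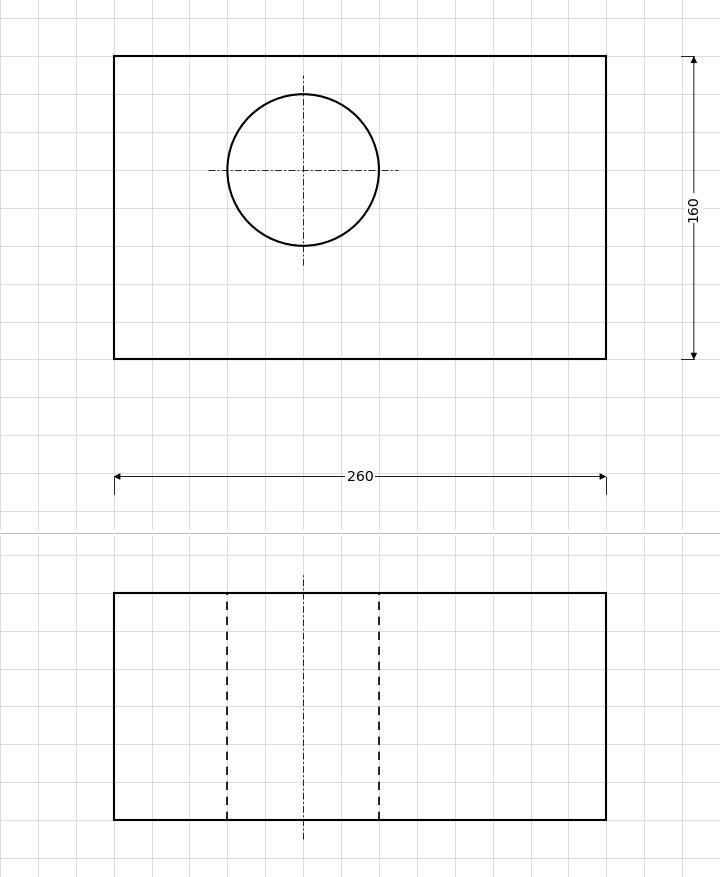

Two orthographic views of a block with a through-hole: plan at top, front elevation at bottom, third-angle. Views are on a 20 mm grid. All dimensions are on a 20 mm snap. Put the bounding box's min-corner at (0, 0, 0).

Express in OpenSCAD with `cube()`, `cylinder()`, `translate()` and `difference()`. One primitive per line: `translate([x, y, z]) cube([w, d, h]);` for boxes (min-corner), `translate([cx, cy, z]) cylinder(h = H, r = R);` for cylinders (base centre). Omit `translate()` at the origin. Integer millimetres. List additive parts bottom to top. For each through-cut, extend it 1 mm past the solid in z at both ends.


difference() {
  cube([260, 160, 120]);
  translate([100, 100, -1]) cylinder(h = 122, r = 40);
}
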